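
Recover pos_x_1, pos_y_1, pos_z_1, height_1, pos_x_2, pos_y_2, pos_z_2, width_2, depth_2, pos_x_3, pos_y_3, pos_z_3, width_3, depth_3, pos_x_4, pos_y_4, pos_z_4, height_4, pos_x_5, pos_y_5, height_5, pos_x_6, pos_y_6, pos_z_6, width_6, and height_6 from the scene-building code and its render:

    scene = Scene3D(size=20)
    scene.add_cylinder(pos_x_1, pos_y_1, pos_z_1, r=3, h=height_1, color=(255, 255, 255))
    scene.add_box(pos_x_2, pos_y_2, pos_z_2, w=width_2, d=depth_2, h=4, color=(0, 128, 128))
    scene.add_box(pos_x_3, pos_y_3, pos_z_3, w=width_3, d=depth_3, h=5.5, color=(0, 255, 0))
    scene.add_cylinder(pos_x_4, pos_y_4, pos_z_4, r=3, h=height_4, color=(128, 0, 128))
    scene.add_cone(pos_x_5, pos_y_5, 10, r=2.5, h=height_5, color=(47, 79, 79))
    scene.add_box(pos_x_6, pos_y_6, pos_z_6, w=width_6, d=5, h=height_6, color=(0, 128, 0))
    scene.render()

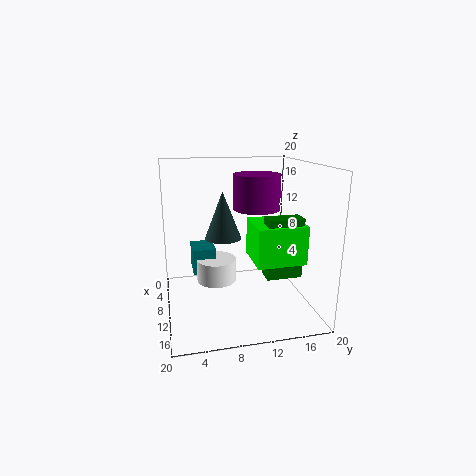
pos_x_1 = 6; pos_y_1 = 7.5; pos_z_1 = 2; height_1 = 3.5; pos_x_2 = 1.5; pos_y_2 = 4; pos_z_2 = 3; width_2 = 4.5; depth_2 = 3.5; pos_x_3 = 7; pos_y_3 = 12; pos_z_3 = 6.5; width_3 = 6.5; depth_3 = 7; pos_x_4 = 12; pos_y_4 = 12; pos_z_4 = 14.5; height_4 = 4.5; pos_x_5 = 9.5; pos_y_5 = 8; height_5 = 6.5; pos_x_6 = 10.5; pos_y_6 = 13.5; pos_z_6 = 4.5; width_6 = 2.5; height_6 = 8.5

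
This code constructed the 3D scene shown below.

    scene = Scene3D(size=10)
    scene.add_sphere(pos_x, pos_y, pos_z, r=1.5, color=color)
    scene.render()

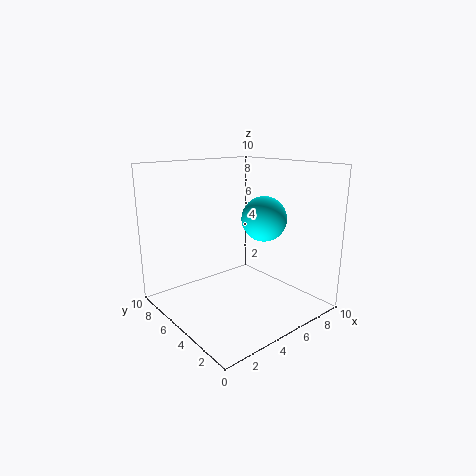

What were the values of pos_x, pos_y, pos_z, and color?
pos_x = 6
pos_y = 3.5
pos_z = 6.5
color = 'cyan'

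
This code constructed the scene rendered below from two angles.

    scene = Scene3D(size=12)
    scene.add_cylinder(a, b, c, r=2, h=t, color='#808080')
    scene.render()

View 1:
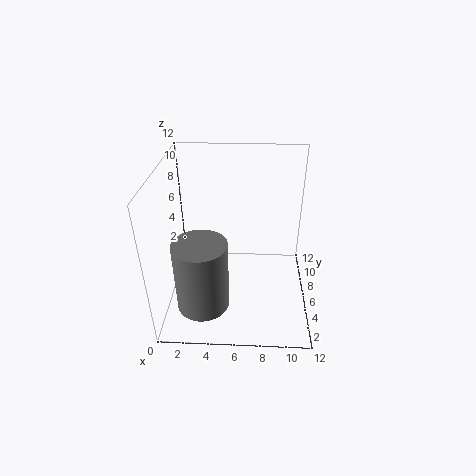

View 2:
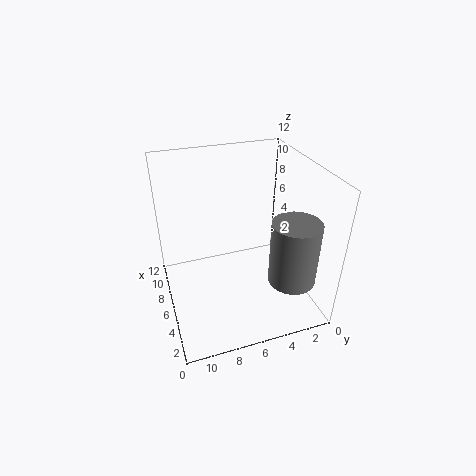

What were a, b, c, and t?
a = 3.5
b = 2
c = 2.5
t = 5.5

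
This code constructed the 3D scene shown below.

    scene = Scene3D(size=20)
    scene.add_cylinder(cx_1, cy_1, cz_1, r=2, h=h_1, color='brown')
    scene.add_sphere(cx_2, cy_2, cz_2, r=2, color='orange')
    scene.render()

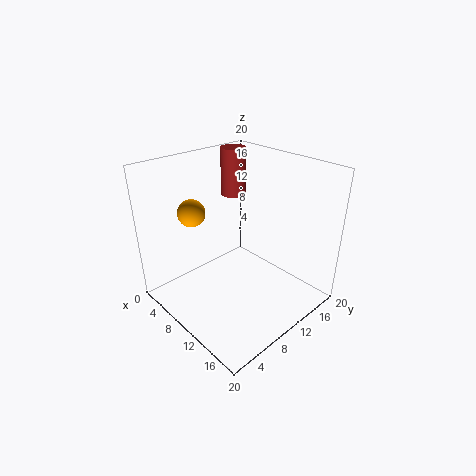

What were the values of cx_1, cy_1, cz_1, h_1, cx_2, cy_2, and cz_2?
cx_1 = 2; cy_1 = 16.5; cz_1 = 12.5; h_1 = 7.5; cx_2 = 3.5; cy_2 = 7; cz_2 = 12.5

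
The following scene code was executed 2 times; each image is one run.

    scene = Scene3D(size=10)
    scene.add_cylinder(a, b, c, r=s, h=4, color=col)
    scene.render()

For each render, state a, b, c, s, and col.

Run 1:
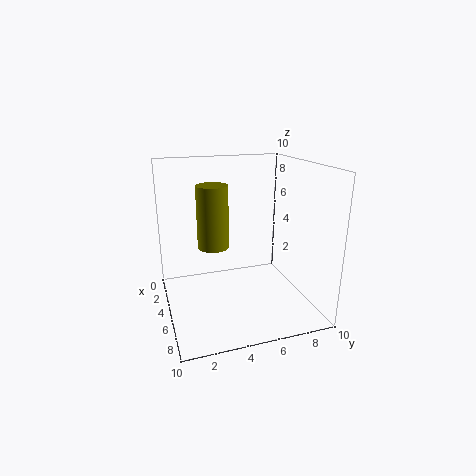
a = 6; b = 3; c = 5; s = 1; col = 'olive'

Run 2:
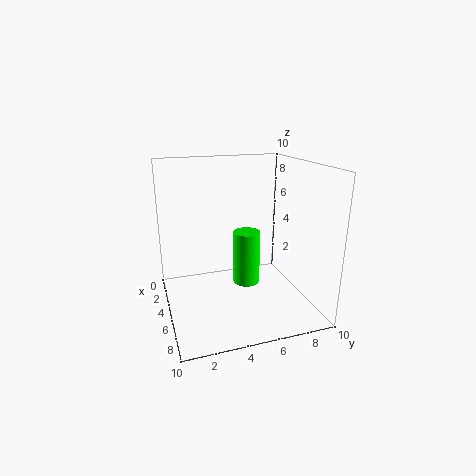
a = 4; b = 6; c = 1; s = 1; col = 'lime'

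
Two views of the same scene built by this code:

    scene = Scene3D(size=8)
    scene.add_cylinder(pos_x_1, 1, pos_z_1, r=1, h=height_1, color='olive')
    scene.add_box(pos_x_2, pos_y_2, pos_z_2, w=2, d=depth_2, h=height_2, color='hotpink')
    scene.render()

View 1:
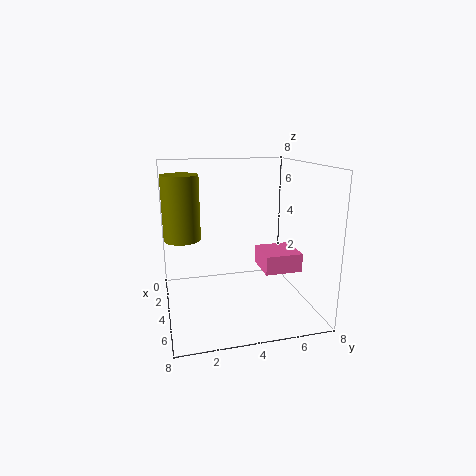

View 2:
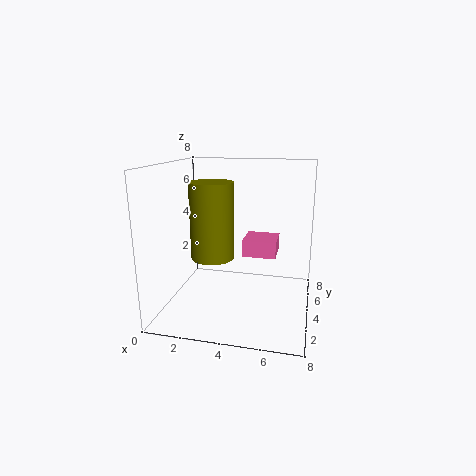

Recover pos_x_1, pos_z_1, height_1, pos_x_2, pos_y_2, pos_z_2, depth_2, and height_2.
pos_x_1 = 3.5, pos_z_1 = 4, height_1 = 3.5, pos_x_2 = 4, pos_y_2 = 5, pos_z_2 = 2.5, depth_2 = 2, height_2 = 1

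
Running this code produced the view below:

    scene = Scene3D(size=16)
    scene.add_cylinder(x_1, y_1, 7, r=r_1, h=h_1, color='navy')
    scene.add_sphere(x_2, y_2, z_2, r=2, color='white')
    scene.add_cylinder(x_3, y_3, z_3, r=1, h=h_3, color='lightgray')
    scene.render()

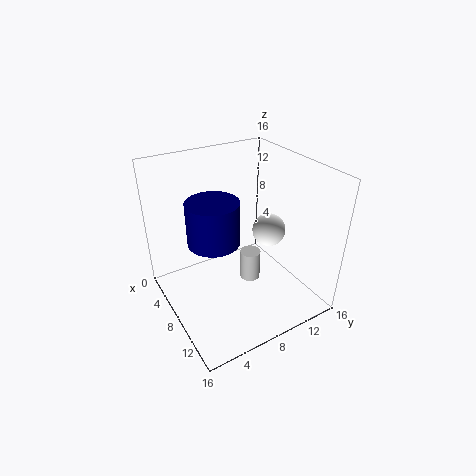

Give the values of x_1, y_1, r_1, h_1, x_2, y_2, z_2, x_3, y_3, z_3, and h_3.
x_1 = 6
y_1 = 6
r_1 = 3
h_1 = 5
x_2 = 7
y_2 = 13
z_2 = 7
x_3 = 12
y_3 = 7
z_3 = 6
h_3 = 3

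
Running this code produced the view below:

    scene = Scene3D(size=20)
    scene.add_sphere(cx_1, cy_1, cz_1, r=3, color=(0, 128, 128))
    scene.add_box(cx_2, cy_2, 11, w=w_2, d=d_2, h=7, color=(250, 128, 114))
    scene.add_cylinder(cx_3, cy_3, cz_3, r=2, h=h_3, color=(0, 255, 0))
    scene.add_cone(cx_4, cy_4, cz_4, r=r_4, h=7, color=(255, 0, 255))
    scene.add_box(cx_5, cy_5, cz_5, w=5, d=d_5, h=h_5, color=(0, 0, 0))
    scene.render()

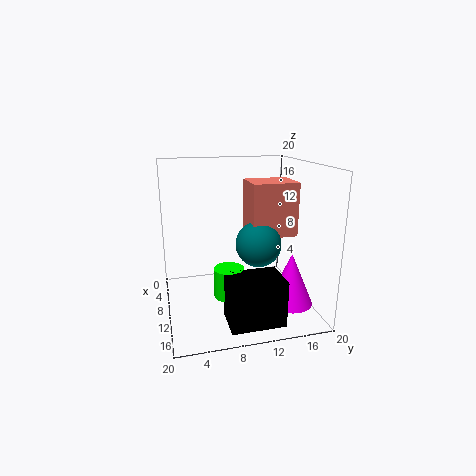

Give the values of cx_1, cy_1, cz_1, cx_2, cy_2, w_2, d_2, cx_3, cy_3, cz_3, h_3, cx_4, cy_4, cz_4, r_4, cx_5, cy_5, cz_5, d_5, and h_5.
cx_1 = 13, cy_1 = 12, cz_1 = 10, cx_2 = 9, cy_2 = 11, w_2 = 5, d_2 = 6, cx_3 = 13, cy_3 = 8, cz_3 = 3, h_3 = 4, cx_4 = 15, cy_4 = 16, cz_4 = 2, r_4 = 3, cx_5 = 14, cy_5 = 7, cz_5 = 1, d_5 = 7, h_5 = 6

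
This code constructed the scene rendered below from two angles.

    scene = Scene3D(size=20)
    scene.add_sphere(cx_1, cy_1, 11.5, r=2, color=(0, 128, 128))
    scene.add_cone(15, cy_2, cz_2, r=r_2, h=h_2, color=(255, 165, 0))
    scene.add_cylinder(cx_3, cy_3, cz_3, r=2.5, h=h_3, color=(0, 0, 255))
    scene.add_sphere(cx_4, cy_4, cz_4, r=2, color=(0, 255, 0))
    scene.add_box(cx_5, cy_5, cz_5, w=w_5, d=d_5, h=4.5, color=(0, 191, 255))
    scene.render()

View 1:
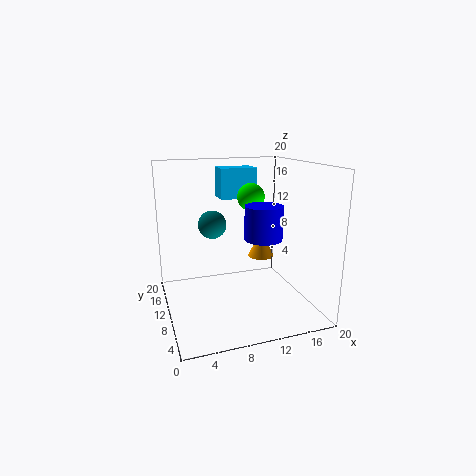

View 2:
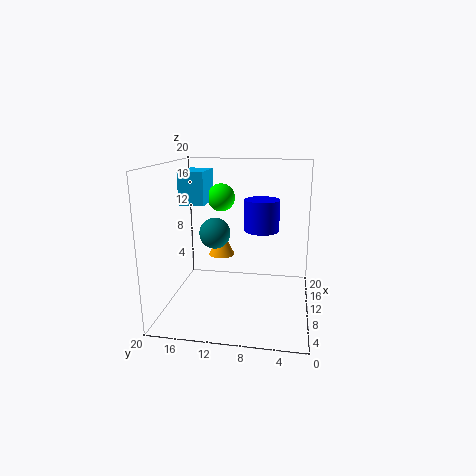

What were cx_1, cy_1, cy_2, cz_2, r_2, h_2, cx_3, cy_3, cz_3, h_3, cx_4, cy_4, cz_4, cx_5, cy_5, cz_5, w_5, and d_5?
cx_1 = 7; cy_1 = 12.5; cy_2 = 13.5; cz_2 = 5.5; r_2 = 2; h_2 = 4; cx_3 = 12.5; cy_3 = 7; cz_3 = 10.5; h_3 = 4.5; cx_4 = 13; cy_4 = 13; cz_4 = 15; cx_5 = 9; cy_5 = 14.5; cz_5 = 14.5; w_5 = 5.5; d_5 = 3.5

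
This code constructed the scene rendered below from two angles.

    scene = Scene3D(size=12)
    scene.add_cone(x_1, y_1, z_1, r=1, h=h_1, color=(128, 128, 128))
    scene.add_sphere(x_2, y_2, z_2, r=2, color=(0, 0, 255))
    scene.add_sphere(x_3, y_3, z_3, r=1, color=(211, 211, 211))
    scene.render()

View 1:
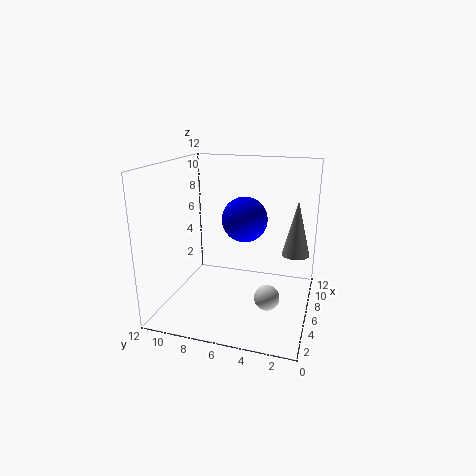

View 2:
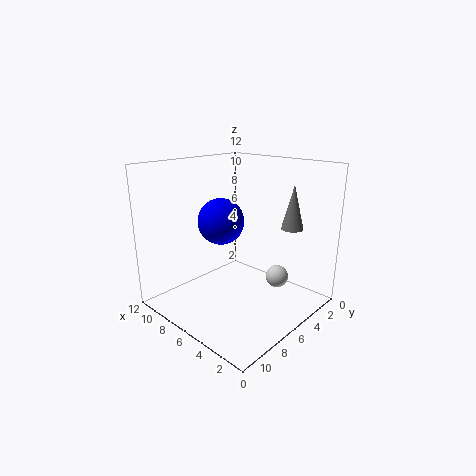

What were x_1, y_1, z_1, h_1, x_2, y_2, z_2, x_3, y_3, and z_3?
x_1 = 4, y_1 = 1, z_1 = 6, h_1 = 4, x_2 = 8, y_2 = 6, z_2 = 7, x_3 = 4, y_3 = 3, z_3 = 2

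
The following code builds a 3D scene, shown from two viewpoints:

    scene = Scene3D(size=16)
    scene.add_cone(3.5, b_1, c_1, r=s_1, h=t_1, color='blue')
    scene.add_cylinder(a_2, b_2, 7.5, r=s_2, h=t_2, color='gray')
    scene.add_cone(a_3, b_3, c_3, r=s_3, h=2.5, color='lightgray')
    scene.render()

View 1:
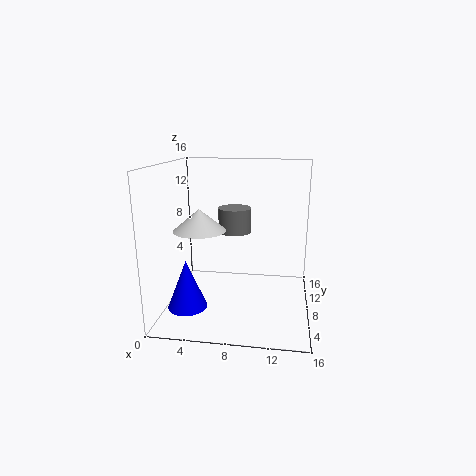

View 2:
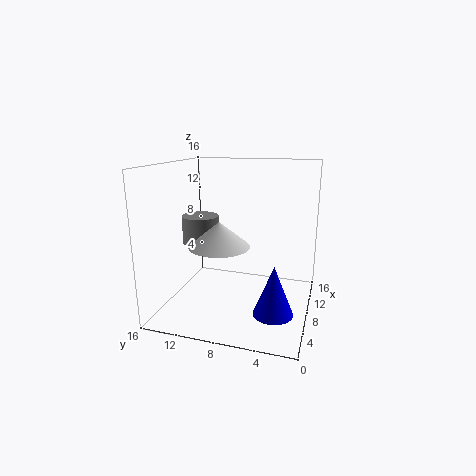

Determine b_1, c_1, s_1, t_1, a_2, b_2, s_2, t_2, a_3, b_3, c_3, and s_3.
b_1 = 3; c_1 = 2; s_1 = 2; t_1 = 5; a_2 = 7; b_2 = 12; s_2 = 2; t_2 = 3; a_3 = 3.5; b_3 = 8.5; c_3 = 8.5; s_3 = 3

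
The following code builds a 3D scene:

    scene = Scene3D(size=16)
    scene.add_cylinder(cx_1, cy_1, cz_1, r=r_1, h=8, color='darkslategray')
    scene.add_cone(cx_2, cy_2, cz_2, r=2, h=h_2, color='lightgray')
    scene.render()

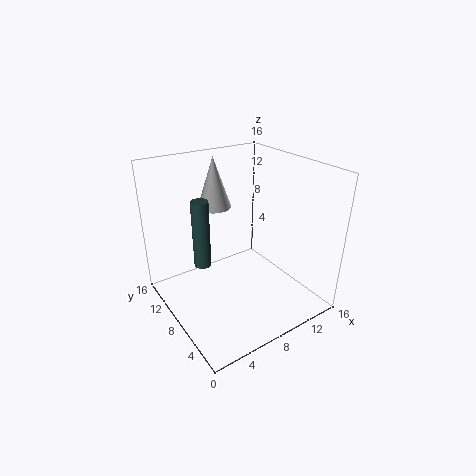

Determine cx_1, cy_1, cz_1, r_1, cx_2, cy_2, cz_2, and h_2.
cx_1 = 5
cy_1 = 11
cz_1 = 4
r_1 = 1
cx_2 = 8
cy_2 = 13
cz_2 = 10
h_2 = 6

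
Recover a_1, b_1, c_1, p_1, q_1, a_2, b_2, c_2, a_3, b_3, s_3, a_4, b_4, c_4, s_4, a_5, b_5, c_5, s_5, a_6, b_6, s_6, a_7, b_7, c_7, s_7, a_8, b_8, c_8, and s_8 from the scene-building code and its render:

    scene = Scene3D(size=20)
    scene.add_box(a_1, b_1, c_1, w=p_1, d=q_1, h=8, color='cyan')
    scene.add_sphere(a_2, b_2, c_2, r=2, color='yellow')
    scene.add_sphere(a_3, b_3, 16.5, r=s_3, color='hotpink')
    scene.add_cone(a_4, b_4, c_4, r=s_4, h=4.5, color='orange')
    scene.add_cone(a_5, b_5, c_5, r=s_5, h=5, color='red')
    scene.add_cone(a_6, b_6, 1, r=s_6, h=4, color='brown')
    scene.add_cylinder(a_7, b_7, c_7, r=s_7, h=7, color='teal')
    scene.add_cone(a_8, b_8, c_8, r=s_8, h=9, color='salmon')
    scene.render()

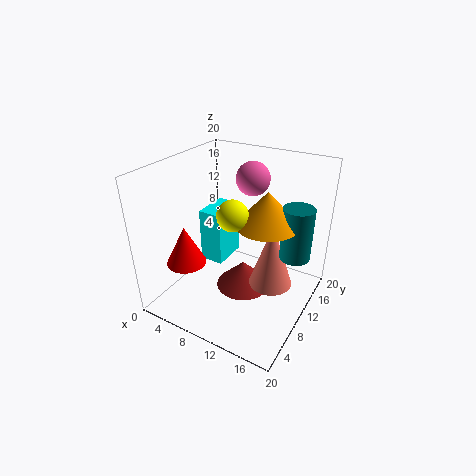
a_1 = 3.5, b_1 = 10, c_1 = 4.5, p_1 = 3.5, q_1 = 5.5, a_2 = 11, b_2 = 7, c_2 = 15, a_3 = 9, b_3 = 16, s_3 = 2.5, a_4 = 14.5, b_4 = 9.5, c_4 = 13.5, s_4 = 4, a_5 = 6.5, b_5 = 3, c_5 = 9, s_5 = 2.5, a_6 = 10, b_6 = 11.5, s_6 = 4, a_7 = 18, b_7 = 11, c_7 = 9, s_7 = 2, a_8 = 15, b_8 = 10.5, c_8 = 4, s_8 = 3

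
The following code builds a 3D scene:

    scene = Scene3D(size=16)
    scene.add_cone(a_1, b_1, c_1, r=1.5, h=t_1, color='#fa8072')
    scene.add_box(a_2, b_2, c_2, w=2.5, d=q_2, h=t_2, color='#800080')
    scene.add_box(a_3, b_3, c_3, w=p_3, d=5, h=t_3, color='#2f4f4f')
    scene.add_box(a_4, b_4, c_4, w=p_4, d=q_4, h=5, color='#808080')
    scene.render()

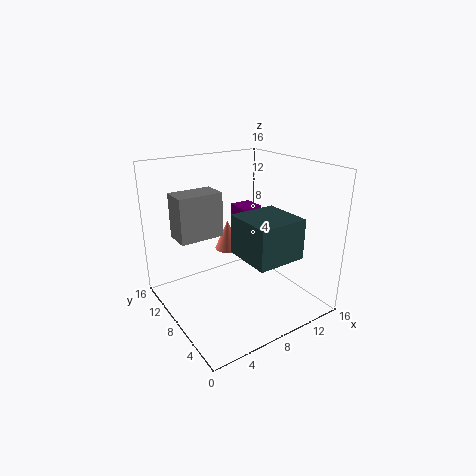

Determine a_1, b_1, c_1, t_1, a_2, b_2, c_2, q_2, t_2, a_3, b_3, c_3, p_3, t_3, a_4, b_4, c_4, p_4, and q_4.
a_1 = 8.5; b_1 = 11; c_1 = 5.5; t_1 = 3.5; a_2 = 9; b_2 = 8.5; c_2 = 8.5; q_2 = 2.5; t_2 = 2.5; a_3 = 5.5; b_3 = 0.5; c_3 = 8; p_3 = 5; t_3 = 4; a_4 = 2; b_4 = 9.5; c_4 = 8; p_4 = 5; q_4 = 3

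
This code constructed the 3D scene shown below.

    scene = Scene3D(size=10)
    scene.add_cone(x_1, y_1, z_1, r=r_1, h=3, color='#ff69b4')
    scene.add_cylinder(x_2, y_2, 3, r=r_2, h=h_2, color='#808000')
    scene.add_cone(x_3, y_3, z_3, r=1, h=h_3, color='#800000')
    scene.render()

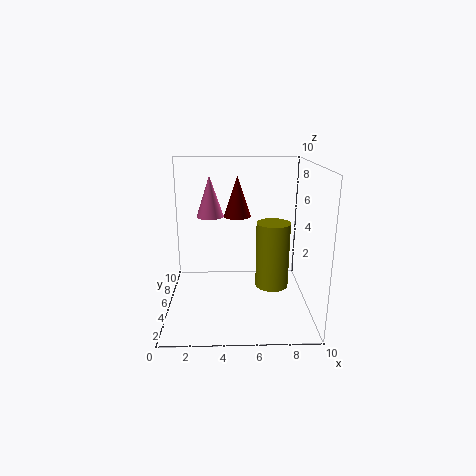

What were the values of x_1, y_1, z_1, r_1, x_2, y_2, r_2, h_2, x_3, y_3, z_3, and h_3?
x_1 = 3, y_1 = 7, z_1 = 6, r_1 = 1, x_2 = 7, y_2 = 2, r_2 = 1, h_2 = 4, x_3 = 5, y_3 = 7, z_3 = 6, h_3 = 3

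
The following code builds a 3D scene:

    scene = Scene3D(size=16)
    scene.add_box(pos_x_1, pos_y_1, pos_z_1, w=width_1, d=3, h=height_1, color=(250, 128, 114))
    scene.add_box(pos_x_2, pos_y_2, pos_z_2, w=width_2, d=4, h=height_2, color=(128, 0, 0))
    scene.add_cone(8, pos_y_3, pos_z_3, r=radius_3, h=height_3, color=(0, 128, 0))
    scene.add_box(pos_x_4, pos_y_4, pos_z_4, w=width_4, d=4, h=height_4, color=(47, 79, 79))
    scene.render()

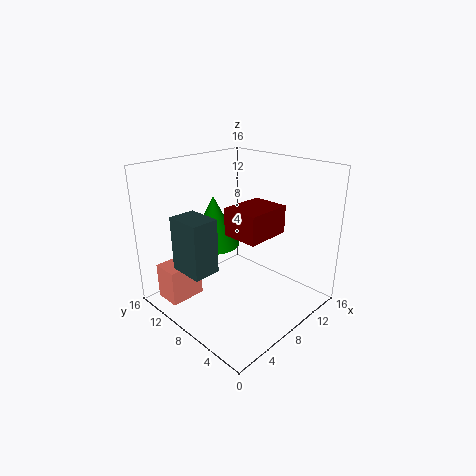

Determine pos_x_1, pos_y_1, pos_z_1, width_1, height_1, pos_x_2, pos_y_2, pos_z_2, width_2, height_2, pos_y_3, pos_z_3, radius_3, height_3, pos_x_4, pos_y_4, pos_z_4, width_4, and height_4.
pos_x_1 = 1; pos_y_1 = 11; pos_z_1 = 1; width_1 = 4; height_1 = 4; pos_x_2 = 6; pos_y_2 = 4; pos_z_2 = 9; width_2 = 5; height_2 = 3; pos_y_3 = 12; pos_z_3 = 6; radius_3 = 3; height_3 = 6; pos_x_4 = 2; pos_y_4 = 8; pos_z_4 = 5; width_4 = 3; height_4 = 6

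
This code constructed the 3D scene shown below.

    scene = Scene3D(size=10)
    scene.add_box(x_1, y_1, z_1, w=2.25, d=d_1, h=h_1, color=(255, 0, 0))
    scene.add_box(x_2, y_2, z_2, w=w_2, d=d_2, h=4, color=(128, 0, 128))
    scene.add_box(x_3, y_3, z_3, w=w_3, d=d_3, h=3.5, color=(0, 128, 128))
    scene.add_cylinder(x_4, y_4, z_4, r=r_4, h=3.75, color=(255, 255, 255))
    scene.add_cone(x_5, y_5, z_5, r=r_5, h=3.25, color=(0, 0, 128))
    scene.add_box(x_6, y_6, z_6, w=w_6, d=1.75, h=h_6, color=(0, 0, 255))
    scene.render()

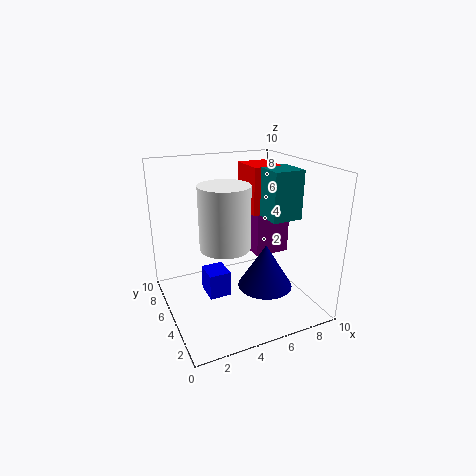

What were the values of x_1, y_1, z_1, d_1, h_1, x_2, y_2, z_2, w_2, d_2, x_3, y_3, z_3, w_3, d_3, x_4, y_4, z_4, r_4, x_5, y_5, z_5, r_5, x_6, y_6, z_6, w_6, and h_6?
x_1 = 6.75; y_1 = 6; z_1 = 6; d_1 = 2.75; h_1 = 3.5; x_2 = 7.25; y_2 = 6.25; z_2 = 2.5; w_2 = 2.75; d_2 = 2.75; x_3 = 7.25; y_3 = 4; z_3 = 6; w_3 = 2.25; d_3 = 2.5; x_4 = 3; y_4 = 2.5; z_4 = 5.75; r_4 = 1.5; x_5 = 7; y_5 = 4.5; z_5 = 1; r_5 = 2; x_6 = 2.5; y_6 = 4; z_6 = 1.25; w_6 = 1.5; h_6 = 1.75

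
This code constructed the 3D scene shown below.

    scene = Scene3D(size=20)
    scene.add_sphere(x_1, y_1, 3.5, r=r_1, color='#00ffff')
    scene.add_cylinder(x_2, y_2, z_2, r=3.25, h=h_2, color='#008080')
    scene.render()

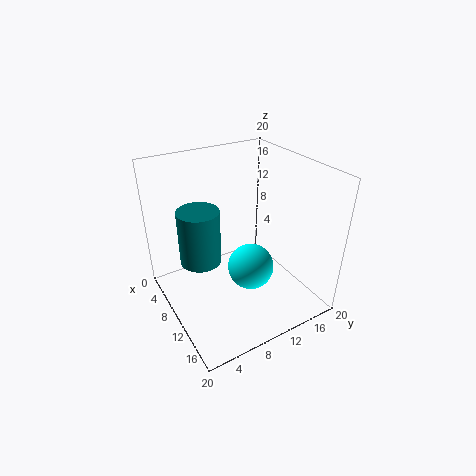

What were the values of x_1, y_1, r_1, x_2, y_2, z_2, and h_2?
x_1 = 9.25; y_1 = 12.75; r_1 = 3.5; x_2 = 3.5; y_2 = 7; z_2 = 3.25; h_2 = 8.75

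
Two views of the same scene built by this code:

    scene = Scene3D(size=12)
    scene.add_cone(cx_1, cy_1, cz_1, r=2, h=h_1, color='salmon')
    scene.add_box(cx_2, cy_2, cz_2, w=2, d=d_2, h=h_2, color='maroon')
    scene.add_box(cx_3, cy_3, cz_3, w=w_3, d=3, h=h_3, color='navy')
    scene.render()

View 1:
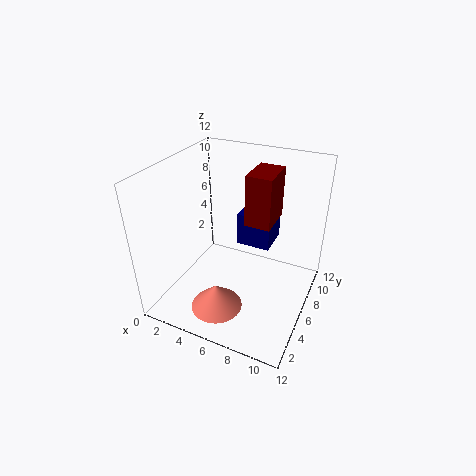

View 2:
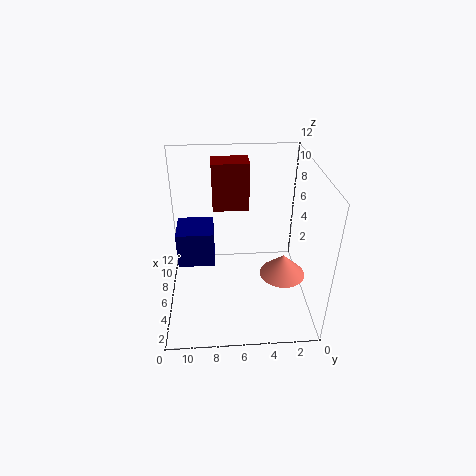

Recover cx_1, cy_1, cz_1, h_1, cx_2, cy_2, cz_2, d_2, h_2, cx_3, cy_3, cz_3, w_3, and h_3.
cx_1 = 6, cy_1 = 2, cz_1 = 2, h_1 = 2, cx_2 = 7, cy_2 = 5, cz_2 = 8, d_2 = 3, h_2 = 4, cx_3 = 5, cy_3 = 8, cz_3 = 4, w_3 = 3, h_3 = 3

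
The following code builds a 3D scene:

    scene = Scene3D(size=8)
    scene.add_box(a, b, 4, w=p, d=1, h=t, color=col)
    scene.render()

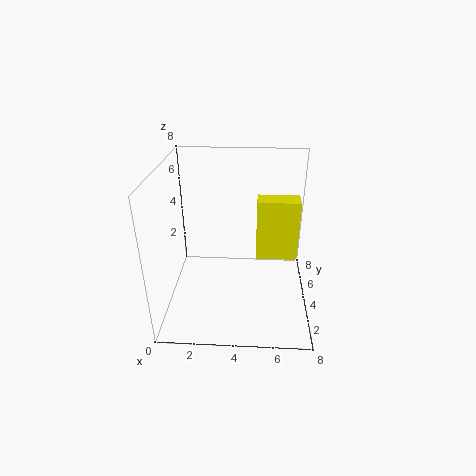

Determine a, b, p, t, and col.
a = 5; b = 2; p = 2; t = 3; col = 'yellow'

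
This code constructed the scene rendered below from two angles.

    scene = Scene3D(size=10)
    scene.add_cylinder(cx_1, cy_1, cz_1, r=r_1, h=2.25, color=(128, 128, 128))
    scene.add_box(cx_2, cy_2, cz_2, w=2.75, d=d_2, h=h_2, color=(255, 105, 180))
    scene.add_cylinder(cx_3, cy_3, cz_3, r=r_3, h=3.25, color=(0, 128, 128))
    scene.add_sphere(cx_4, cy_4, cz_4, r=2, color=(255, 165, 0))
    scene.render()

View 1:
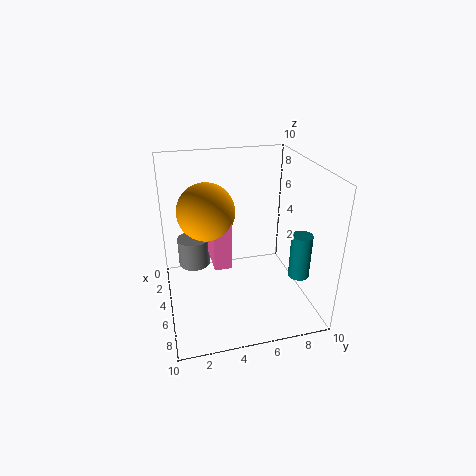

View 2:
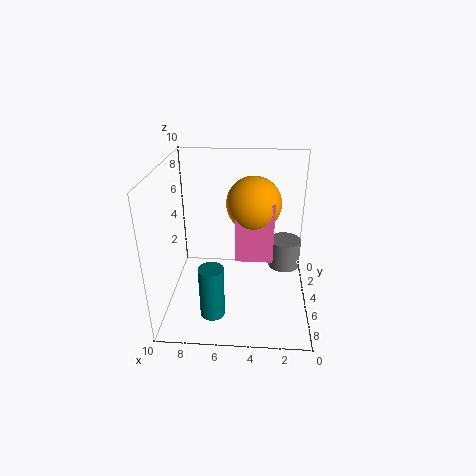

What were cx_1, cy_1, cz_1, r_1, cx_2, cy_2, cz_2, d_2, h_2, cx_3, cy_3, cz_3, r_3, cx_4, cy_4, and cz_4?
cx_1 = 1.5, cy_1 = 2.25, cz_1 = 1.25, r_1 = 1.25, cx_2 = 2.5, cy_2 = 3.25, cz_2 = 2.75, d_2 = 1.25, h_2 = 4.5, cx_3 = 6.25, cy_3 = 9.25, cz_3 = 2, r_3 = 0.75, cx_4 = 4, cy_4 = 3, cz_4 = 6.75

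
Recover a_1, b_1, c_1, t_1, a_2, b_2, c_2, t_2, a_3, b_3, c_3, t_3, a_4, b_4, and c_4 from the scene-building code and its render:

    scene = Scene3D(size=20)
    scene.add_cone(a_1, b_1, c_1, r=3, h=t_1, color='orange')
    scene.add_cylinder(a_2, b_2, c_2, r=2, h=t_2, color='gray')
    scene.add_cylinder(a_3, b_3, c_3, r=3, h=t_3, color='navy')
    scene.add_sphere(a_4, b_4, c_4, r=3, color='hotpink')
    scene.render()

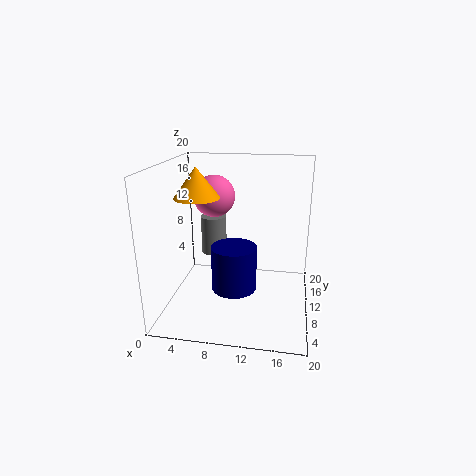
a_1 = 5
b_1 = 8
c_1 = 16
t_1 = 4
a_2 = 5
b_2 = 16
c_2 = 5
t_2 = 6
a_3 = 10
b_3 = 7
c_3 = 4
t_3 = 6
a_4 = 6
b_4 = 13
c_4 = 15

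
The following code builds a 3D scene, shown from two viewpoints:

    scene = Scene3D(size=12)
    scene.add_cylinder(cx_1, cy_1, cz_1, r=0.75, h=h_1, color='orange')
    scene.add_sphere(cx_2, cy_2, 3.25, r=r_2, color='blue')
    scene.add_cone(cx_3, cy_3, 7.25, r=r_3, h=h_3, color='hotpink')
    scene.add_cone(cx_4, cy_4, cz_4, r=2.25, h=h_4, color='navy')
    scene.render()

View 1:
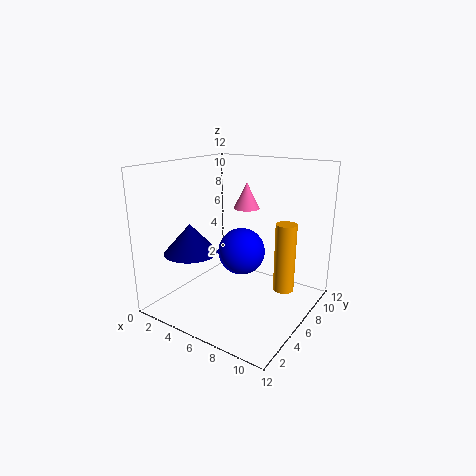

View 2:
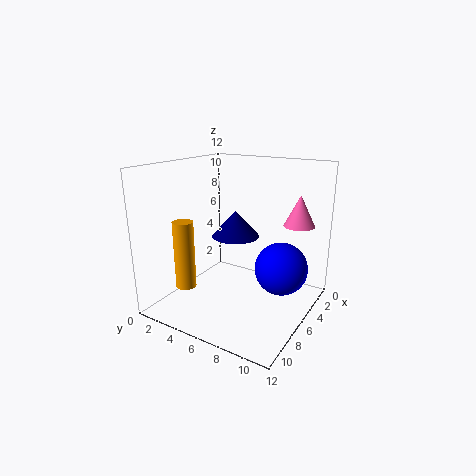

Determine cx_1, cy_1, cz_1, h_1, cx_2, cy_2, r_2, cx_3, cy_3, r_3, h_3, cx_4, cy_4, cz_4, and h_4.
cx_1 = 11
cy_1 = 4.5
cz_1 = 3.5
h_1 = 5
cx_2 = 4.25
cy_2 = 9.25
r_2 = 2.25
cx_3 = 4
cy_3 = 10.5
r_3 = 1.25
h_3 = 2.5
cx_4 = 2.75
cy_4 = 3.75
cz_4 = 4.75
h_4 = 2.5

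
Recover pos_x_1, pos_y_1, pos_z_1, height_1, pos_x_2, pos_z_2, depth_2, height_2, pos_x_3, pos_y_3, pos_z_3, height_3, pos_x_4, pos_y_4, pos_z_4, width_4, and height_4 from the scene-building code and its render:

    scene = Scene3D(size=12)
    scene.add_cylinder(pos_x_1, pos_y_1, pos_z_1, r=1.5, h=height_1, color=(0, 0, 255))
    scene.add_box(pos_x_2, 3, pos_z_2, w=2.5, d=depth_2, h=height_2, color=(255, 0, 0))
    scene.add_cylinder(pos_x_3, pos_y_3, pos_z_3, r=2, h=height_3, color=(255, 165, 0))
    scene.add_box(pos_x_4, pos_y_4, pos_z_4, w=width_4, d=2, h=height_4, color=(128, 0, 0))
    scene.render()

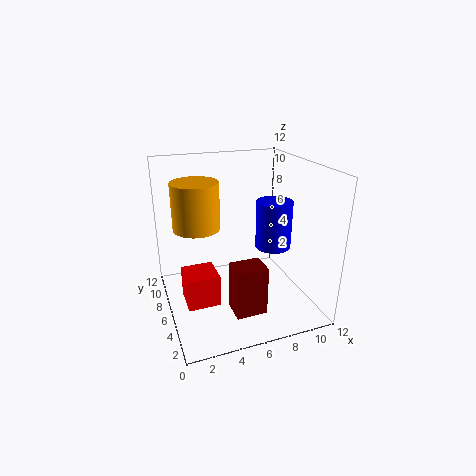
pos_x_1 = 9; pos_y_1 = 5.5; pos_z_1 = 5; height_1 = 4; pos_x_2 = 1; pos_z_2 = 2; depth_2 = 2.5; height_2 = 2.5; pos_x_3 = 3; pos_y_3 = 8; pos_z_3 = 6.5; height_3 = 4; pos_x_4 = 4.5; pos_y_4 = 2; pos_z_4 = 1; width_4 = 2.5; height_4 = 4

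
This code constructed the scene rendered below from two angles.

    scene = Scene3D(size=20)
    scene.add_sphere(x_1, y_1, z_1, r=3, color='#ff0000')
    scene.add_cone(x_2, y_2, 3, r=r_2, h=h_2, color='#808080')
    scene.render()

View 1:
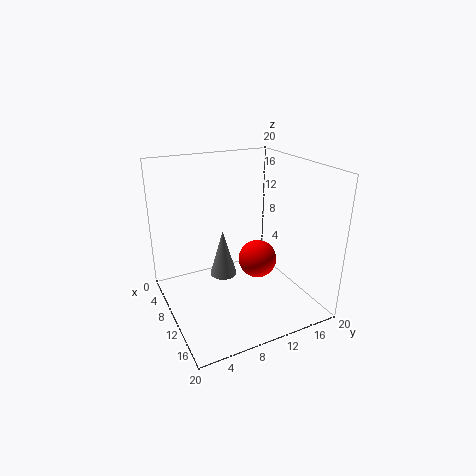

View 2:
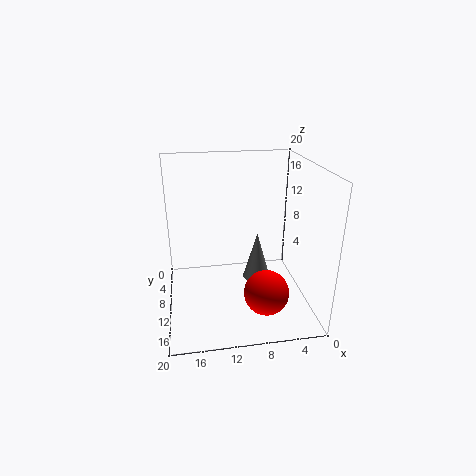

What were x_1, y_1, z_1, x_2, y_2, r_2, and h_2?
x_1 = 7; y_1 = 15; z_1 = 4; x_2 = 7; y_2 = 9; r_2 = 2; h_2 = 7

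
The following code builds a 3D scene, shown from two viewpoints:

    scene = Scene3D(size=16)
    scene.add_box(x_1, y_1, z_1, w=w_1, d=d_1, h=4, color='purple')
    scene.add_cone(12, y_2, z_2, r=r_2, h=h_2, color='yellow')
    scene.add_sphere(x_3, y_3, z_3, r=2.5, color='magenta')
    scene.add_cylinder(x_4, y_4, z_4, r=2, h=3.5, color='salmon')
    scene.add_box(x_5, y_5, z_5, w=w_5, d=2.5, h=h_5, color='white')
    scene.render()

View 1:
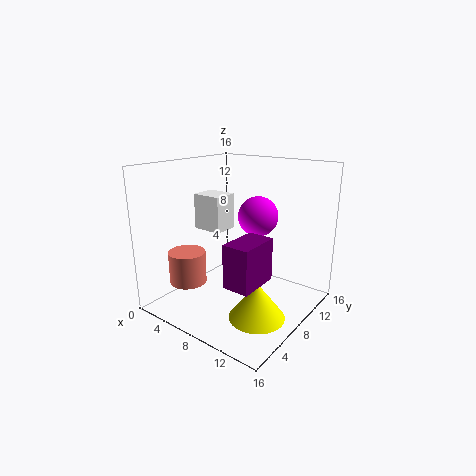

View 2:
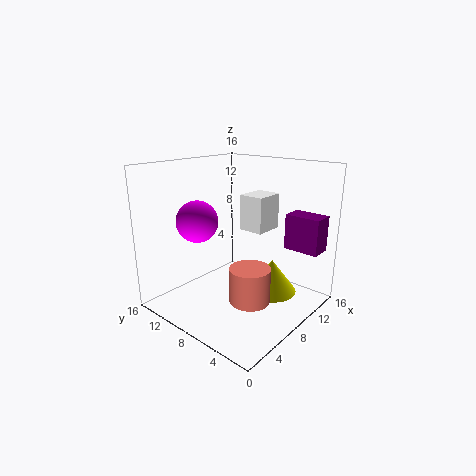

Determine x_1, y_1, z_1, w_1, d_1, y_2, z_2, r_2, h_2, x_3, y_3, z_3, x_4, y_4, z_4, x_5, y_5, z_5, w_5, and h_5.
x_1 = 12
y_1 = 0.5
z_1 = 6.5
w_1 = 2.5
d_1 = 4
y_2 = 6
z_2 = 0.5
r_2 = 3
h_2 = 4
x_3 = 7
y_3 = 13.5
z_3 = 9
x_4 = 4.5
y_4 = 3.5
z_4 = 3.5
x_5 = 6
y_5 = 3.5
z_5 = 10
w_5 = 3
h_5 = 3.5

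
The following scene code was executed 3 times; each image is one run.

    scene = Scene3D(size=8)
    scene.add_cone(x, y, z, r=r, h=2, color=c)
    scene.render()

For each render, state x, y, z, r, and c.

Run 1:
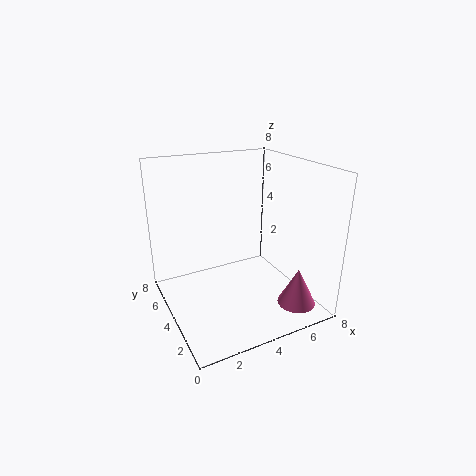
x = 6; y = 1; z = 1; r = 1; c = 'hotpink'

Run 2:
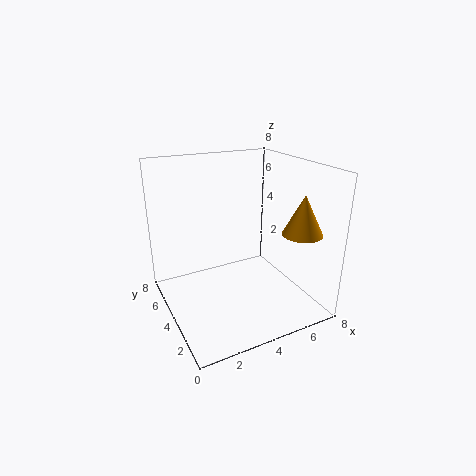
x = 6; y = 1; z = 5; r = 1; c = 'orange'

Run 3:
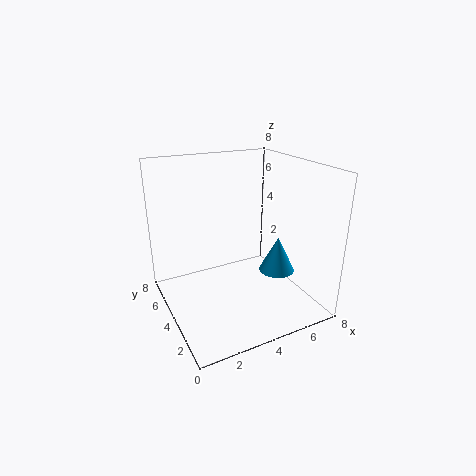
x = 6; y = 3; z = 2; r = 1; c = 'deepskyblue'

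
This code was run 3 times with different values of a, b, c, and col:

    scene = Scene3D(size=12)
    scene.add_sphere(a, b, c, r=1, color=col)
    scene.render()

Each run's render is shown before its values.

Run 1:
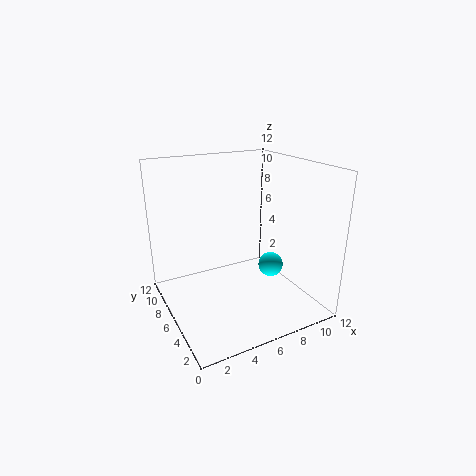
a = 8
b = 4
c = 4
col = 'cyan'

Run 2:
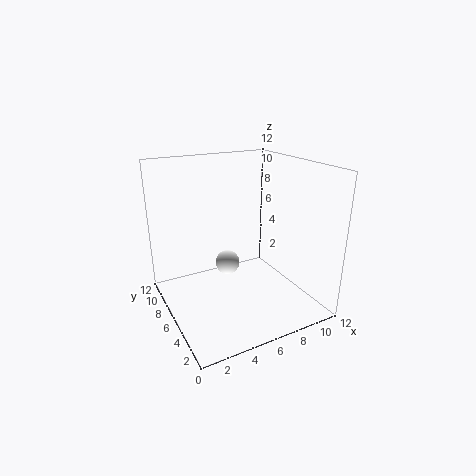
a = 5
b = 6
c = 4
col = 'white'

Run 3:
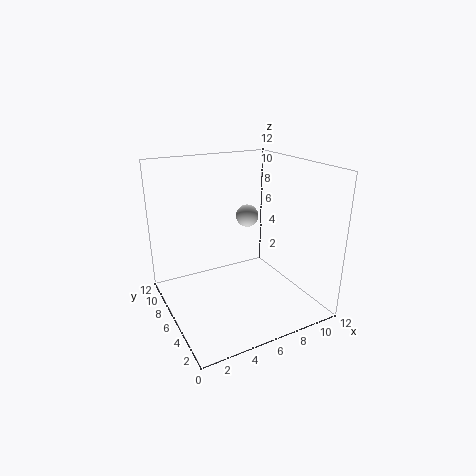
a = 8
b = 8
c = 7
col = 'lightgray'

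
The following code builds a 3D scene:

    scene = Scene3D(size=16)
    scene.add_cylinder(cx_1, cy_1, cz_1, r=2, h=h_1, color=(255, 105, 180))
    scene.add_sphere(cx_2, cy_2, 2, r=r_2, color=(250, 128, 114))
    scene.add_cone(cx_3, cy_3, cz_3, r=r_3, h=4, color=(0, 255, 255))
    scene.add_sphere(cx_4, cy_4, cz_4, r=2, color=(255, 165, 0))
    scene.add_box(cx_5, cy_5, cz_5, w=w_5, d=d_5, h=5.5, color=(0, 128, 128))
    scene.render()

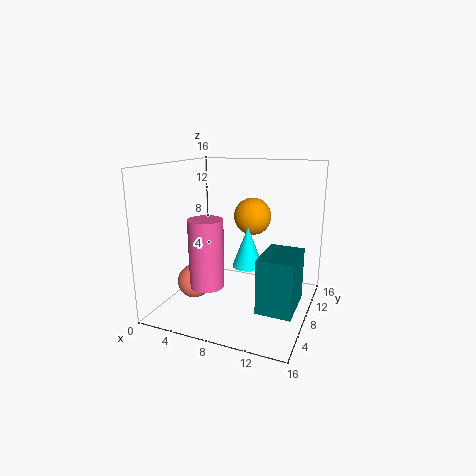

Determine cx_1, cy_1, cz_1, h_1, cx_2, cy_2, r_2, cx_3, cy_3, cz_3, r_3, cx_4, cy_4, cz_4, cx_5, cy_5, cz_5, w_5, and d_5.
cx_1 = 4.5, cy_1 = 7, cz_1 = 2, h_1 = 8, cx_2 = 2.5, cy_2 = 7.5, r_2 = 2, cx_3 = 10.5, cy_3 = 4.5, cz_3 = 6.5, r_3 = 1.5, cx_4 = 9.5, cy_4 = 8.5, cz_4 = 10.5, cx_5 = 12, cy_5 = 2.5, cz_5 = 2.5, w_5 = 3.5, d_5 = 5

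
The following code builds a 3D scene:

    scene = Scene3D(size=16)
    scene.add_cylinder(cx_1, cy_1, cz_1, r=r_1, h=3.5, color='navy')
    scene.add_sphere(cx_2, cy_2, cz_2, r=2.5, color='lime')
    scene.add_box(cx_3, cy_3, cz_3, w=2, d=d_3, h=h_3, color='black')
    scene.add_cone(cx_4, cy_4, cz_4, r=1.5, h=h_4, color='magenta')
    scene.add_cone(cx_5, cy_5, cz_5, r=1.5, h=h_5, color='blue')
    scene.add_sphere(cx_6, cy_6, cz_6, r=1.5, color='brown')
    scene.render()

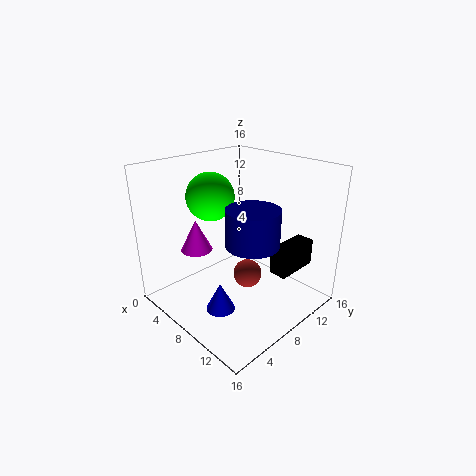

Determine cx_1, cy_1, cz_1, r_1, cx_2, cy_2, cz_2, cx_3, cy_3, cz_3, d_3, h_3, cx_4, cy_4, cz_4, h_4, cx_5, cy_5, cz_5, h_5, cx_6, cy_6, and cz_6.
cx_1 = 13; cy_1 = 5; cz_1 = 10; r_1 = 2.5; cx_2 = 6.5; cy_2 = 5.5; cz_2 = 13; cx_3 = 11.5; cy_3 = 9.5; cz_3 = 4.5; d_3 = 5; h_3 = 3; cx_4 = 8.5; cy_4 = 2; cz_4 = 9; h_4 = 3; cx_5 = 10; cy_5 = 3.5; cz_5 = 2; h_5 = 3; cx_6 = 10.5; cy_6 = 7; cz_6 = 5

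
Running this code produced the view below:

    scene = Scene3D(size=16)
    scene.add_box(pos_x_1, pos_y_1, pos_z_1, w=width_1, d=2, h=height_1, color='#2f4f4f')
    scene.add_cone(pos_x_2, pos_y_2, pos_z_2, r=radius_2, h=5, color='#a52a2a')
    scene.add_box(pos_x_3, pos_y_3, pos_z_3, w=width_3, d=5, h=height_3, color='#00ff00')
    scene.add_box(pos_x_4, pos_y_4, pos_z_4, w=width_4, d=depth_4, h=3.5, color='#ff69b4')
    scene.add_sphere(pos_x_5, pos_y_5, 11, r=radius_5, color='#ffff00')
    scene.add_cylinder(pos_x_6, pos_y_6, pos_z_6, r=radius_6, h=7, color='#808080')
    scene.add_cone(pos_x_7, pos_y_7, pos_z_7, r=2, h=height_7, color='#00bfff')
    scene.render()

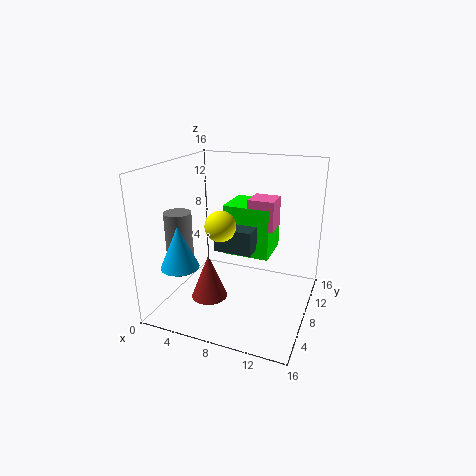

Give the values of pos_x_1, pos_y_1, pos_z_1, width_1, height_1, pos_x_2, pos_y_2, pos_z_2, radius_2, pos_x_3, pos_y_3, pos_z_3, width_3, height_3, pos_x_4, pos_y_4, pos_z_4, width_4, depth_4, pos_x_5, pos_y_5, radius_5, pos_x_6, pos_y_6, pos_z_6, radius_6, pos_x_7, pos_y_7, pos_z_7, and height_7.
pos_x_1 = 6.5, pos_y_1 = 5, pos_z_1 = 7.5, width_1 = 4, height_1 = 2.5, pos_x_2 = 5.5, pos_y_2 = 5.5, pos_z_2 = 1.5, radius_2 = 2, pos_x_3 = 5.5, pos_y_3 = 9.5, pos_z_3 = 5, width_3 = 5.5, height_3 = 6, pos_x_4 = 8.5, pos_y_4 = 9.5, pos_z_4 = 8.5, width_4 = 3, depth_4 = 3, pos_x_5 = 8, pos_y_5 = 3.5, radius_5 = 1.5, pos_x_6 = 2, pos_y_6 = 5.5, pos_z_6 = 4, radius_6 = 1.5, pos_x_7 = 3.5, pos_y_7 = 3, pos_z_7 = 6, height_7 = 4.5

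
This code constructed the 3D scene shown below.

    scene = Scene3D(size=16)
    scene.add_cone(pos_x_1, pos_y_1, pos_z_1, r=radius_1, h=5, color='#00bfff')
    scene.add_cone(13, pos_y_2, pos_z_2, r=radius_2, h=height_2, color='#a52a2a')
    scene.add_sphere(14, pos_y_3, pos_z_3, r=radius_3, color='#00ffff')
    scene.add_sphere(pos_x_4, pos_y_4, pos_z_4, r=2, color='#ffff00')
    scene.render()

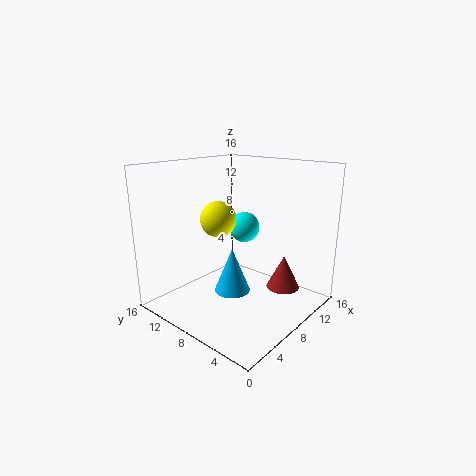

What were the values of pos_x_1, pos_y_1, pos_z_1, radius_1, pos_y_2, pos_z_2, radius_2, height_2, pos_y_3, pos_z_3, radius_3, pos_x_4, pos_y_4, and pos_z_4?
pos_x_1 = 7
pos_y_1 = 8
pos_z_1 = 2
radius_1 = 2
pos_y_2 = 5
pos_z_2 = 1
radius_2 = 2
height_2 = 4
pos_y_3 = 12
pos_z_3 = 7
radius_3 = 2
pos_x_4 = 7
pos_y_4 = 10
pos_z_4 = 10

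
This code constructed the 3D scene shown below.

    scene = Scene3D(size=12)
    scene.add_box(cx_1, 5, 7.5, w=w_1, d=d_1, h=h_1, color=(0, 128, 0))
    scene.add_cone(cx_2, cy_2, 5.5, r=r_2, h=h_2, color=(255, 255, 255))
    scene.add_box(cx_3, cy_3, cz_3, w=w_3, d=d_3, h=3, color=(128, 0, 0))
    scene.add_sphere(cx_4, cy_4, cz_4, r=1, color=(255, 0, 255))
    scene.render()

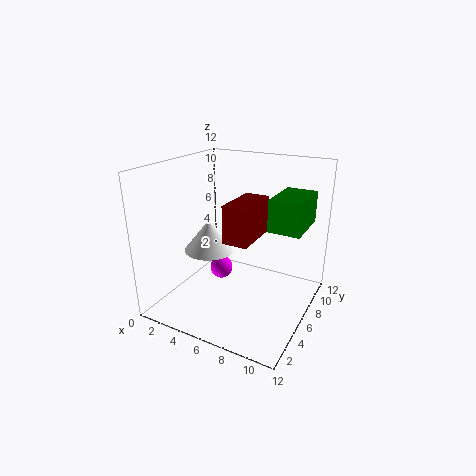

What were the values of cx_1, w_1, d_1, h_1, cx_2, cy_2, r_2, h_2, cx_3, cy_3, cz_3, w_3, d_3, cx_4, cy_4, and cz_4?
cx_1 = 9; w_1 = 2.5; d_1 = 4; h_1 = 2.5; cx_2 = 4.5; cy_2 = 4; r_2 = 2; h_2 = 2.5; cx_3 = 6; cy_3 = 3.5; cz_3 = 6.5; w_3 = 2; d_3 = 4; cx_4 = 4; cy_4 = 6.5; cz_4 = 2.5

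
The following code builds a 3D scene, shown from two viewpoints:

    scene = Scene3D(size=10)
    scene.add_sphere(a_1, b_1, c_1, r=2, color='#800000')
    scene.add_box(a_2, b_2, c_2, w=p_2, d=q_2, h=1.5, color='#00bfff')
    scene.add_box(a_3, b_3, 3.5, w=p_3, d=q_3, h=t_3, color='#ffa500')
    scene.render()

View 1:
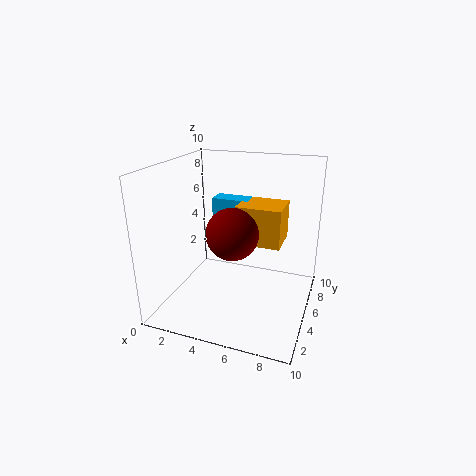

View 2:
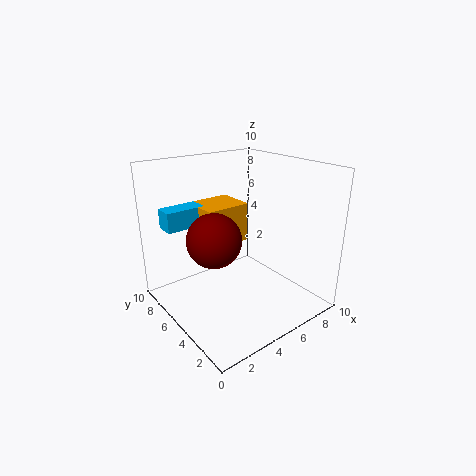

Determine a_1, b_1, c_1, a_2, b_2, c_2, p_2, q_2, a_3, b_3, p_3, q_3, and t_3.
a_1 = 4, b_1 = 6.5, c_1 = 4.5, a_2 = 1.5, b_2 = 8.5, c_2 = 5, p_2 = 3, q_2 = 1.5, a_3 = 4, b_3 = 7, p_3 = 3.5, q_3 = 3, t_3 = 3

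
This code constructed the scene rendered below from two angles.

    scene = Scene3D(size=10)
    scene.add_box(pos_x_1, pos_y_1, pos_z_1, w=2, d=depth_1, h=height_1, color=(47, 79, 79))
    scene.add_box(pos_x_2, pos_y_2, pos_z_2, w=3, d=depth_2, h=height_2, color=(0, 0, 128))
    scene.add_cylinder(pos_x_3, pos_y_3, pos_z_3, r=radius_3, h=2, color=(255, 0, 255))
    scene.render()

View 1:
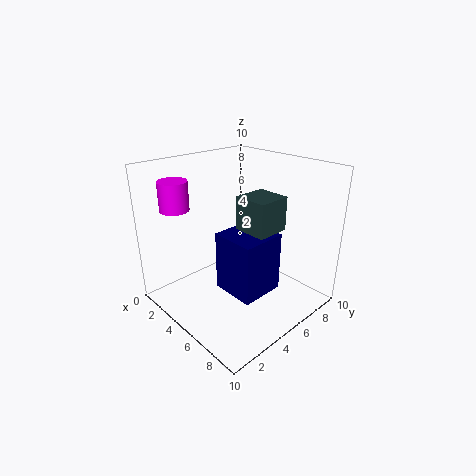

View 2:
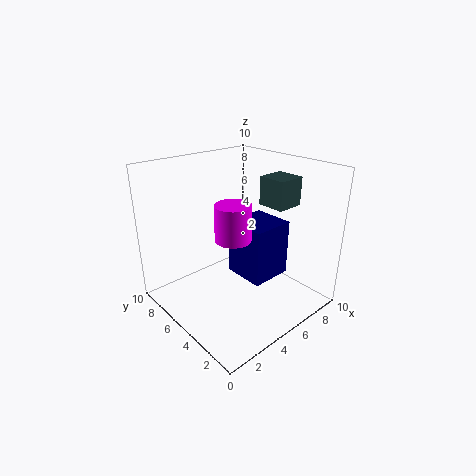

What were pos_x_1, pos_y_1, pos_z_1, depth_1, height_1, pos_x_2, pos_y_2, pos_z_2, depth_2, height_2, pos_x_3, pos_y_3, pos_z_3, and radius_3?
pos_x_1 = 7; pos_y_1 = 3; pos_z_1 = 7; depth_1 = 2; height_1 = 2; pos_x_2 = 5; pos_y_2 = 3; pos_z_2 = 2; depth_2 = 3; height_2 = 4; pos_x_3 = 2; pos_y_3 = 2; pos_z_3 = 7; radius_3 = 1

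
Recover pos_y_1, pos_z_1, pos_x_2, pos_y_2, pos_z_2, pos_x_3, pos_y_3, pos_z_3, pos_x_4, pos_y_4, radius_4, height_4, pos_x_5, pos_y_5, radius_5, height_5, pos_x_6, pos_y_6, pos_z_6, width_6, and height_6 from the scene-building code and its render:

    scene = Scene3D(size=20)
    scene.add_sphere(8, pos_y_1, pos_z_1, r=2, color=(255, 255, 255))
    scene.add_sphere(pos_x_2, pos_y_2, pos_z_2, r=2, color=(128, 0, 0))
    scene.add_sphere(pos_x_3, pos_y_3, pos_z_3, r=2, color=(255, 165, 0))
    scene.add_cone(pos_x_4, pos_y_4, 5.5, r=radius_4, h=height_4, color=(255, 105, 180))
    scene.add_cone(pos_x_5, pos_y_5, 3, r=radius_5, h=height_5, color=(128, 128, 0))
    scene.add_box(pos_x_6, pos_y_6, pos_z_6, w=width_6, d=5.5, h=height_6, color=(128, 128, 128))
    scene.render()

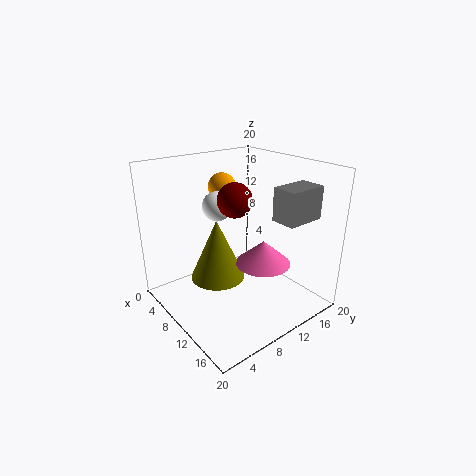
pos_y_1 = 8, pos_z_1 = 14.5, pos_x_2 = 14.5, pos_y_2 = 6, pos_z_2 = 17.5, pos_x_3 = 5, pos_y_3 = 11, pos_z_3 = 16, pos_x_4 = 11.5, pos_y_4 = 13.5, radius_4 = 4, height_4 = 3.5, pos_x_5 = 7, pos_y_5 = 8.5, radius_5 = 4, height_5 = 9, pos_x_6 = 13.5, pos_y_6 = 13, pos_z_6 = 13, width_6 = 3.5, height_6 = 4.5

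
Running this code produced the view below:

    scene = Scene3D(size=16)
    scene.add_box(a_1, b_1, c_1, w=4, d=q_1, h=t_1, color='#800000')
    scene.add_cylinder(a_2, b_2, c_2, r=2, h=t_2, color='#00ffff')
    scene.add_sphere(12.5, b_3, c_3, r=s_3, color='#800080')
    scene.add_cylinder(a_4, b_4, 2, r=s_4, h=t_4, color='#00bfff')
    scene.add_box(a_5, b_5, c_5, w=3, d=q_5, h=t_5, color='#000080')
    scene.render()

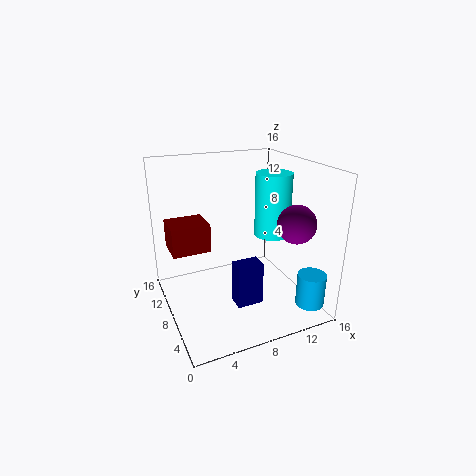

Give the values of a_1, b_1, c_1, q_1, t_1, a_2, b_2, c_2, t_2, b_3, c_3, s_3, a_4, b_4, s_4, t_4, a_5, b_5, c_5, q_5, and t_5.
a_1 = 0.5
b_1 = 7
c_1 = 7.5
q_1 = 3.5
t_1 = 3
a_2 = 12
b_2 = 7.5
c_2 = 8
t_2 = 7
b_3 = 3.5
c_3 = 10.5
s_3 = 2
a_4 = 13.5
b_4 = 1.5
s_4 = 1.5
t_4 = 3.5
a_5 = 7
b_5 = 5.5
c_5 = 0.5
q_5 = 2
t_5 = 5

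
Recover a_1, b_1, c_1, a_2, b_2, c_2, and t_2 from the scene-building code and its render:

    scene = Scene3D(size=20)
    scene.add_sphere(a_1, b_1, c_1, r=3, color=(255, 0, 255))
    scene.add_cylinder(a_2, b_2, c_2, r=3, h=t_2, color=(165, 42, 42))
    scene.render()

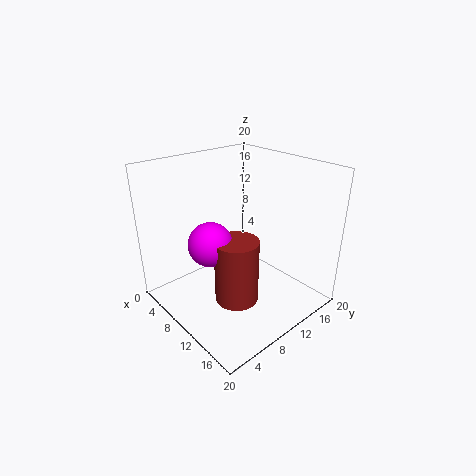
a_1 = 9
b_1 = 6
c_1 = 10
a_2 = 12
b_2 = 8
c_2 = 2
t_2 = 9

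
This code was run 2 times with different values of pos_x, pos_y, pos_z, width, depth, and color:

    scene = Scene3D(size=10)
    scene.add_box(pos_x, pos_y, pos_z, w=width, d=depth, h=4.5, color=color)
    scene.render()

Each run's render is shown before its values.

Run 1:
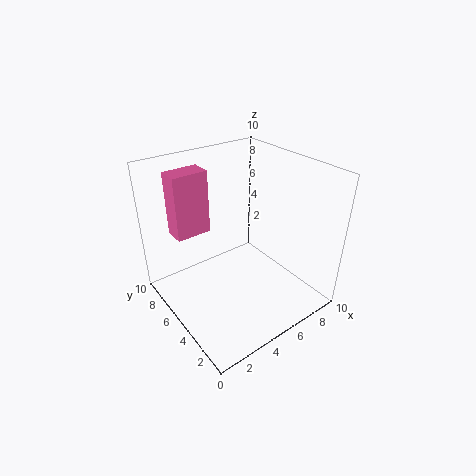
pos_x = 1.5; pos_y = 7; pos_z = 5; width = 2.5; depth = 1.5; color = 'hotpink'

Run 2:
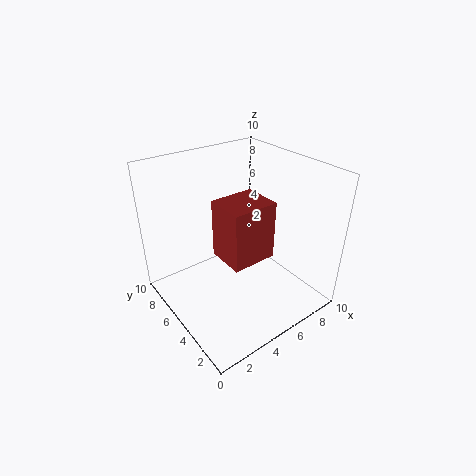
pos_x = 4.5; pos_y = 4.5; pos_z = 2.5; width = 3.5; depth = 3; color = 'brown'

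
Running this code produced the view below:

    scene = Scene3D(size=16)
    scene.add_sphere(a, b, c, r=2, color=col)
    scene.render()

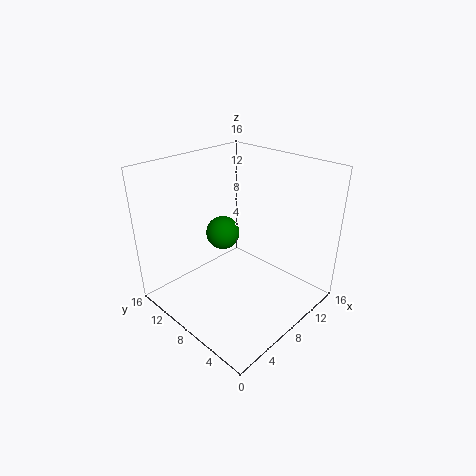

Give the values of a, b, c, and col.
a = 9, b = 11.5, c = 7, col = 'green'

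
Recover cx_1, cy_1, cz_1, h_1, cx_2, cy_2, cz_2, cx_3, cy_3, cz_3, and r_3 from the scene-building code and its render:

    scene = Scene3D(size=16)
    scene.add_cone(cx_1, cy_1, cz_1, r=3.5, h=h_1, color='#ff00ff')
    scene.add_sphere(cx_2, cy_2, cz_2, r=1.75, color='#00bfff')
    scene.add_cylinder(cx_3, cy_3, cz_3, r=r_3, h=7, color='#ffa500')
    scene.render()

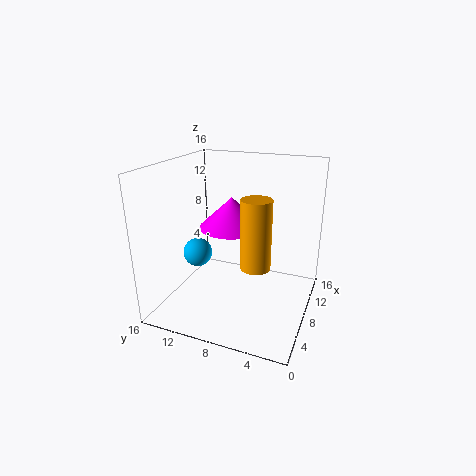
cx_1 = 7.5; cy_1 = 8.5; cz_1 = 9.5; h_1 = 3.25; cx_2 = 9; cy_2 = 13.75; cz_2 = 4.75; cx_3 = 4.5; cy_3 = 4.75; cz_3 = 6.75; r_3 = 1.5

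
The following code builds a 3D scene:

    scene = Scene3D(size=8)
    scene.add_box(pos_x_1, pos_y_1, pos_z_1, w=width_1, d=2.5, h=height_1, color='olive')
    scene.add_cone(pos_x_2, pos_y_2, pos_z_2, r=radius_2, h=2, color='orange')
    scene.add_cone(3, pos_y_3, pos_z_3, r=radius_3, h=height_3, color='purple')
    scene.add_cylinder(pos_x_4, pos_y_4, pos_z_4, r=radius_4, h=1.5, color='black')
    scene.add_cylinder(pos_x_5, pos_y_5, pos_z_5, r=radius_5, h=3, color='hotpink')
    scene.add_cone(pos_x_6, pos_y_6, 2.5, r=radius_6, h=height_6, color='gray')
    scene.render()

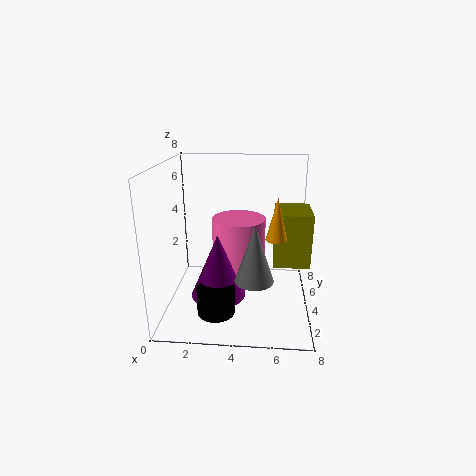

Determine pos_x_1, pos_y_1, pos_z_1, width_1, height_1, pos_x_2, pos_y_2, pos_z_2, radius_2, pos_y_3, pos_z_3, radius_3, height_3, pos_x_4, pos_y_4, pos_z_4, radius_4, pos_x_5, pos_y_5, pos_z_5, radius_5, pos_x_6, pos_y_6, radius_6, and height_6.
pos_x_1 = 6; pos_y_1 = 3.5; pos_z_1 = 2.5; width_1 = 2; height_1 = 3; pos_x_2 = 6; pos_y_2 = 1.5; pos_z_2 = 5; radius_2 = 0.5; pos_y_3 = 3; pos_z_3 = 1; radius_3 = 1.5; height_3 = 3.5; pos_x_4 = 3; pos_y_4 = 2; pos_z_4 = 0.5; radius_4 = 1; pos_x_5 = 4; pos_y_5 = 4.5; pos_z_5 = 2; radius_5 = 1.5; pos_x_6 = 5; pos_y_6 = 2; radius_6 = 1; height_6 = 3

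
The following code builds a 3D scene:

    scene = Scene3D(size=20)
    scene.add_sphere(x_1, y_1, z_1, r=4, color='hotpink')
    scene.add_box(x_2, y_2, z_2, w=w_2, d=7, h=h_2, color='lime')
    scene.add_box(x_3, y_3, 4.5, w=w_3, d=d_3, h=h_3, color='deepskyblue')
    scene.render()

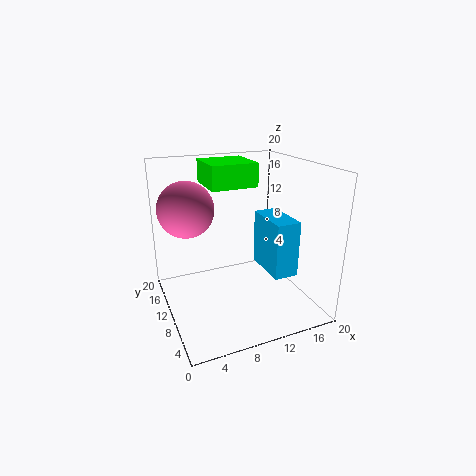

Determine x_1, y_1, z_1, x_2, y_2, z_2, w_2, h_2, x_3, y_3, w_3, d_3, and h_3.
x_1 = 4; y_1 = 14.5; z_1 = 13.5; x_2 = 7.5; y_2 = 13; z_2 = 16; w_2 = 7; h_2 = 3.5; x_3 = 14; y_3 = 6; w_3 = 3.5; d_3 = 7; h_3 = 8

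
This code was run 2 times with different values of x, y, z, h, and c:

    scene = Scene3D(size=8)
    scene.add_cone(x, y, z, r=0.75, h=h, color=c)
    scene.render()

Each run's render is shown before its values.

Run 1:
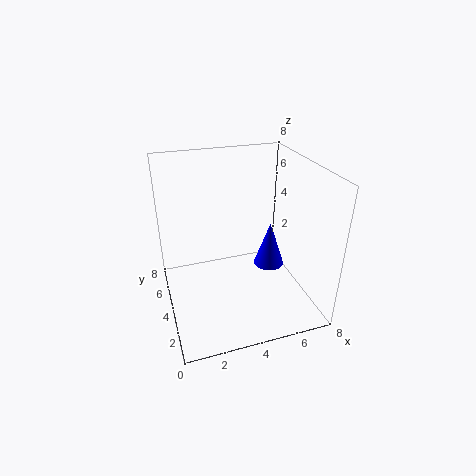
x = 5
y = 2
z = 3.5
h = 2.25
c = 'blue'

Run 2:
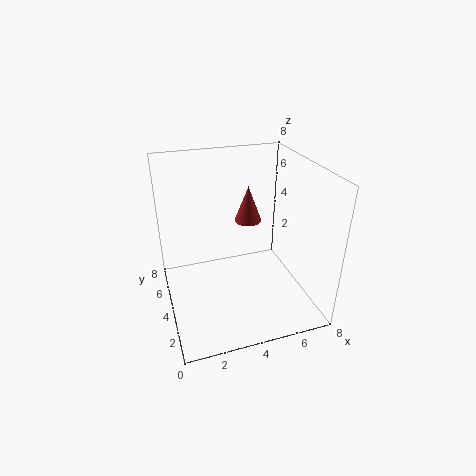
x = 4.75
y = 4.5
z = 4.75
h = 2
c = 'brown'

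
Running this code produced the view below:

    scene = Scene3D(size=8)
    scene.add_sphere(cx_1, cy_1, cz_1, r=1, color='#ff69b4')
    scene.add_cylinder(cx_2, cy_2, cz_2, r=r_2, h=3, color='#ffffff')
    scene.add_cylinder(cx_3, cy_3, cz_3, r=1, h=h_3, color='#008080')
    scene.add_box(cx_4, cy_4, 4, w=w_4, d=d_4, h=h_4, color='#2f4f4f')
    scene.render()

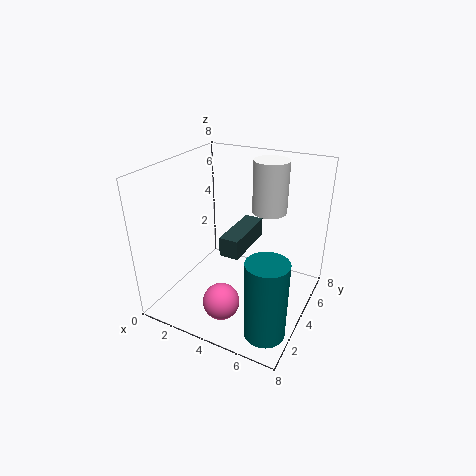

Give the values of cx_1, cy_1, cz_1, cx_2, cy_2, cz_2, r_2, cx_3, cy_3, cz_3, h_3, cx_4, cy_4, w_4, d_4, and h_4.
cx_1 = 4, cy_1 = 2, cz_1 = 1, cx_2 = 5, cy_2 = 6, cz_2 = 5, r_2 = 1, cx_3 = 7, cy_3 = 1, cz_3 = 1, h_3 = 4, cx_4 = 4, cy_4 = 2, w_4 = 1, d_4 = 3, h_4 = 1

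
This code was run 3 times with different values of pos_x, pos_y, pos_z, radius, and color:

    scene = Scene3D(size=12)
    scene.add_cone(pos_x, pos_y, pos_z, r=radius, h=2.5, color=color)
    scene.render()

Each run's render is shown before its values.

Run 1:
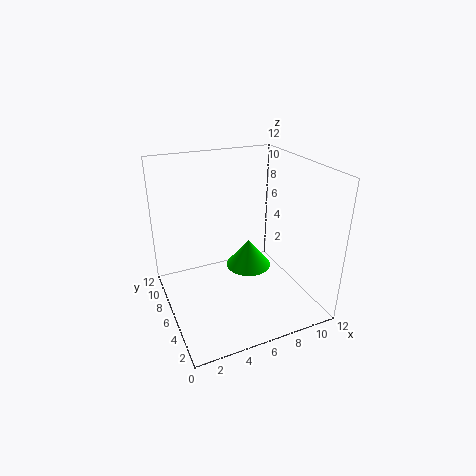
pos_x = 7.5; pos_y = 7; pos_z = 2.5; radius = 2; color = 'lime'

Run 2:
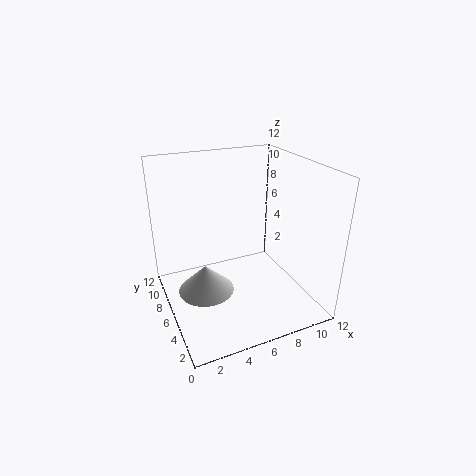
pos_x = 3.5; pos_y = 7.5; pos_z = 0.5; radius = 2.5; color = 'lightgray'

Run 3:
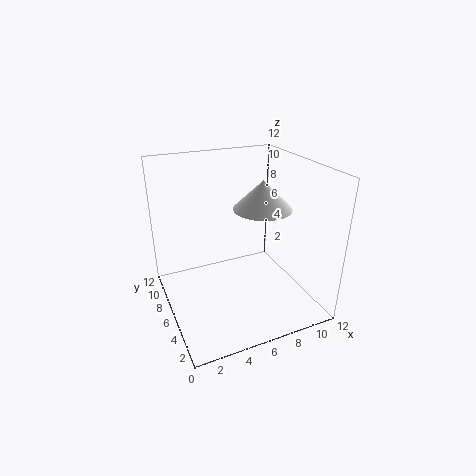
pos_x = 8.5; pos_y = 6.5; pos_z = 8; radius = 2.5; color = 'white'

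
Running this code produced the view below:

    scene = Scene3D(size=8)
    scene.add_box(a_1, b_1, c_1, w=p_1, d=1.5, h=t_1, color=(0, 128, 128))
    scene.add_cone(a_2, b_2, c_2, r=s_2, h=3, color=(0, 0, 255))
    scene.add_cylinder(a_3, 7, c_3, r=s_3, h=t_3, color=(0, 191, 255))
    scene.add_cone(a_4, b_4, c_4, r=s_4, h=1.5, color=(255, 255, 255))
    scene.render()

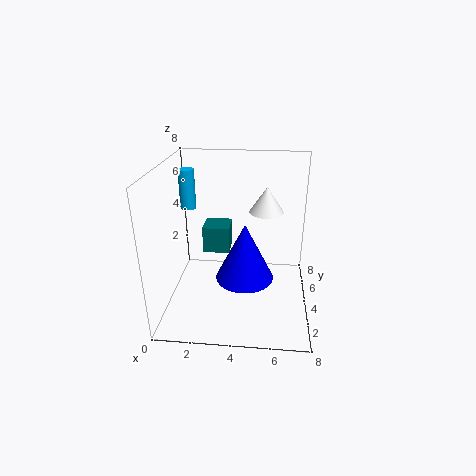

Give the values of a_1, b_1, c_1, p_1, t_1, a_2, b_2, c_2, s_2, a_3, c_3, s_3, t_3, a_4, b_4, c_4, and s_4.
a_1 = 2; b_1 = 4; c_1 = 3; p_1 = 1.5; t_1 = 1.5; a_2 = 4.5; b_2 = 2.5; c_2 = 2.5; s_2 = 1.5; a_3 = 0.5; c_3 = 4.5; s_3 = 0.5; t_3 = 2.5; a_4 = 5.5; b_4 = 5.5; c_4 = 5; s_4 = 1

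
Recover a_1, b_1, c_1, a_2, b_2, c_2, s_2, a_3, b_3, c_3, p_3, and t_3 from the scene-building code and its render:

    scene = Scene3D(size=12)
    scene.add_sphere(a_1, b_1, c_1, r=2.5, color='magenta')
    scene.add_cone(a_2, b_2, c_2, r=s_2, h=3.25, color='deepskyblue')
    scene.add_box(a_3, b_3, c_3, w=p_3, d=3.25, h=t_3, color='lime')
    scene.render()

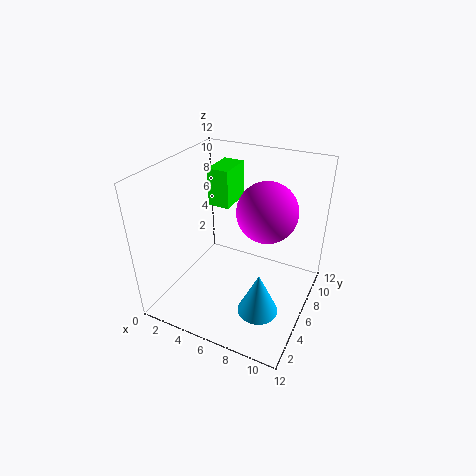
a_1 = 8
b_1 = 7.25
c_1 = 8.25
a_2 = 9.5
b_2 = 2.25
c_2 = 2.75
s_2 = 1.5
a_3 = 1.75
b_3 = 8.5
c_3 = 7
p_3 = 2
t_3 = 3.5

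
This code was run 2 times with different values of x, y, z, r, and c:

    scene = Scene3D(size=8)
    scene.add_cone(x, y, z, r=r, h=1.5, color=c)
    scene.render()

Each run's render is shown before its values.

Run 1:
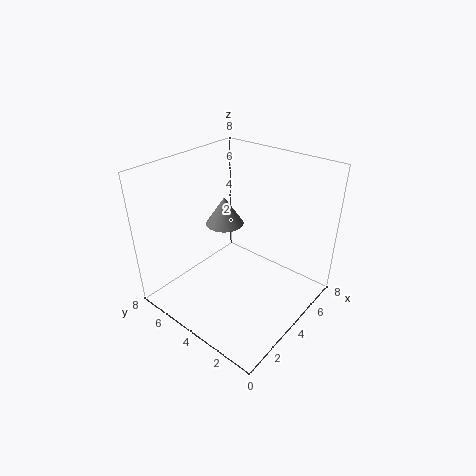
x = 3.5, y = 4.5, z = 5, r = 1, c = 'gray'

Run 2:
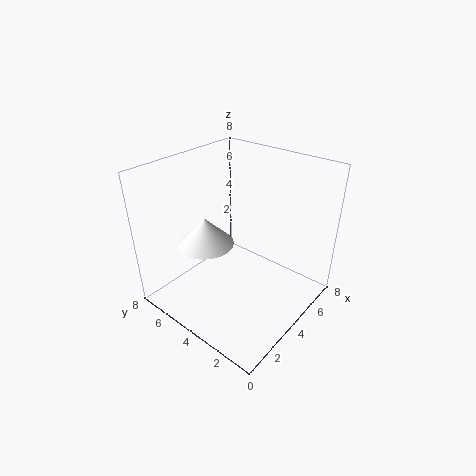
x = 2.5, y = 5, z = 4, r = 1.5, c = 'white'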